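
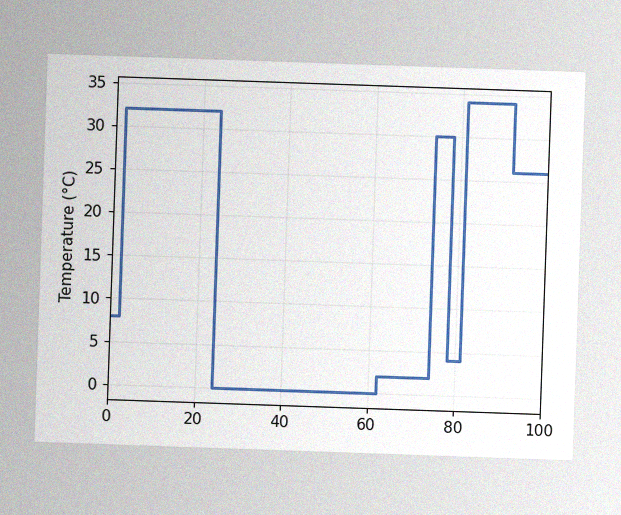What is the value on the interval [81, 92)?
The image has some photo noise and uneven lighting. On [81, 92) the step sits at 34°C.

34°C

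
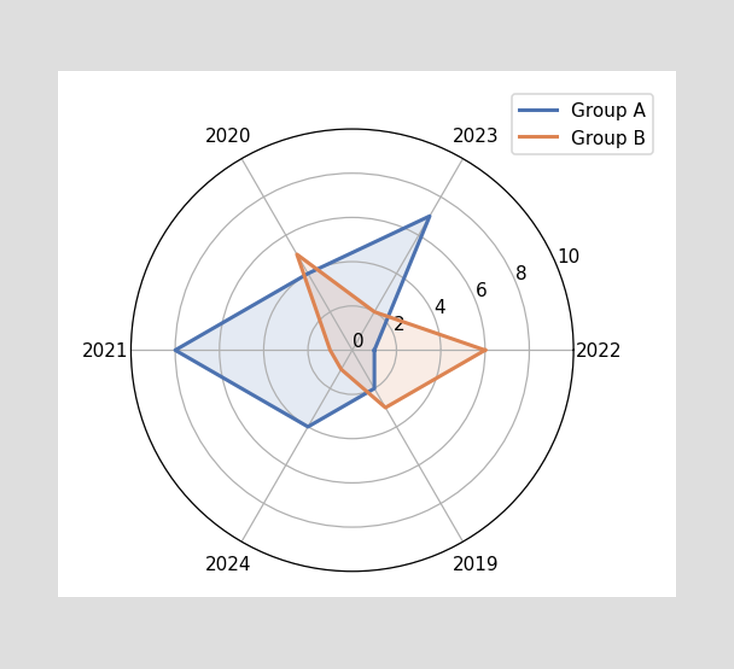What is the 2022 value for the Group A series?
1

On the 2022 axis, Group A reaches 1.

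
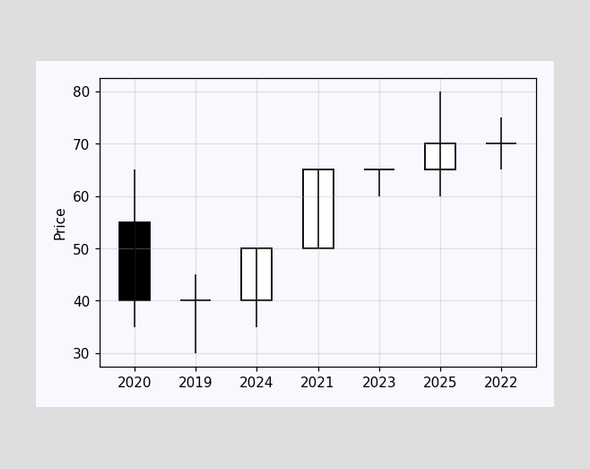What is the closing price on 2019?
The 2019 candle closes at 40.

40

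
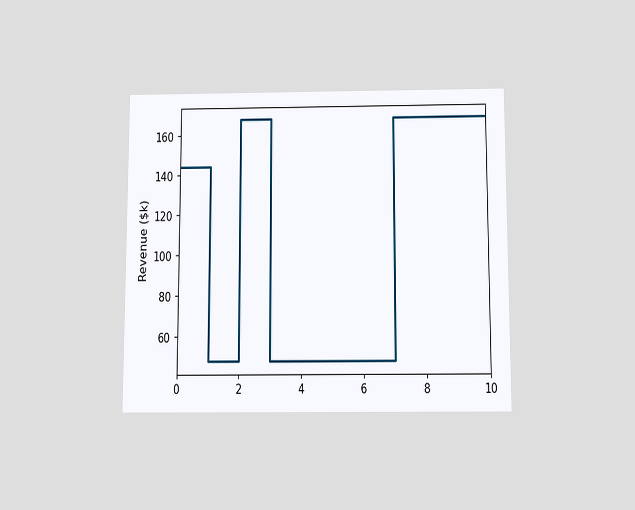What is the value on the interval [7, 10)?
The chart is viewed slightly from below. On [7, 10) the step sits at $168k.

$168k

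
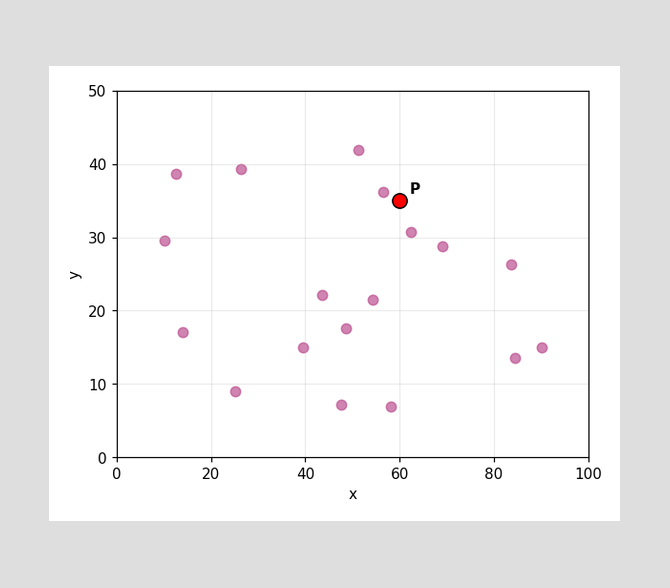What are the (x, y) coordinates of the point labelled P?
Following the gridlines from P to each axis, P sits at (60, 35).

(60, 35)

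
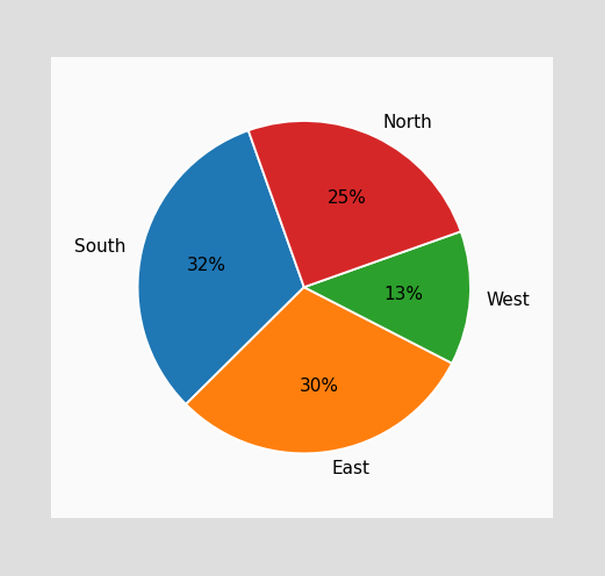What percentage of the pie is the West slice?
13%

The West slice takes up 13% of the pie.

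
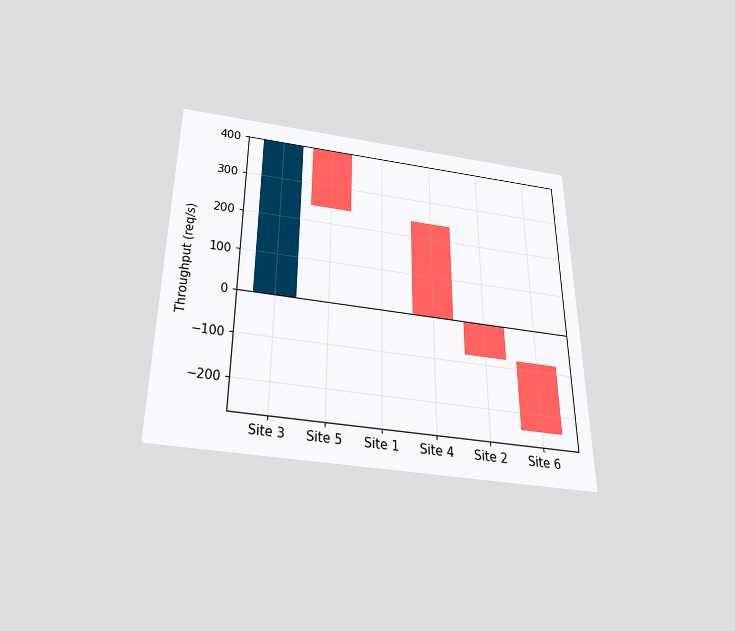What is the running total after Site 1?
240req/s

The chart is viewed slightly from below. After Site 1 the running total reaches 240req/s.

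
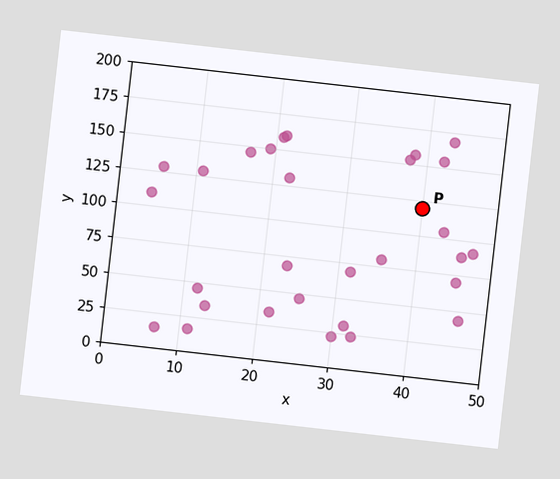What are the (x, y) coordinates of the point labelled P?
(40, 120)

The chart is tilted about 6° clockwise. Following the gridlines from P to each axis, P sits at (40, 120).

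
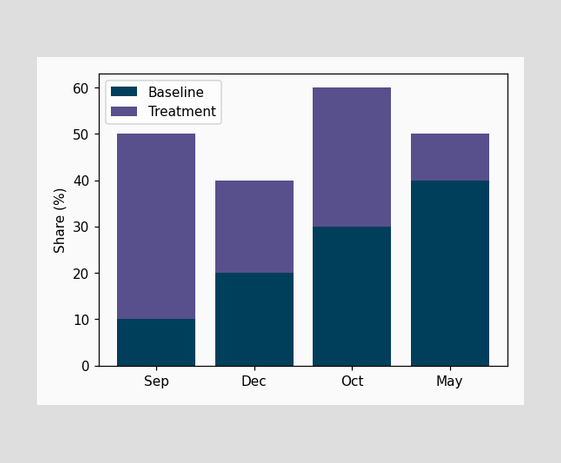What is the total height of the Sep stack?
50%

The Sep stack's top reaches 50% on the y-axis.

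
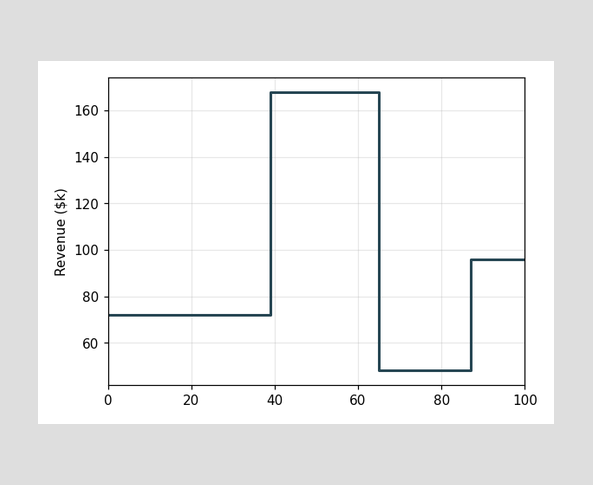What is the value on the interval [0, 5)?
On [0, 5) the step sits at $72k.

$72k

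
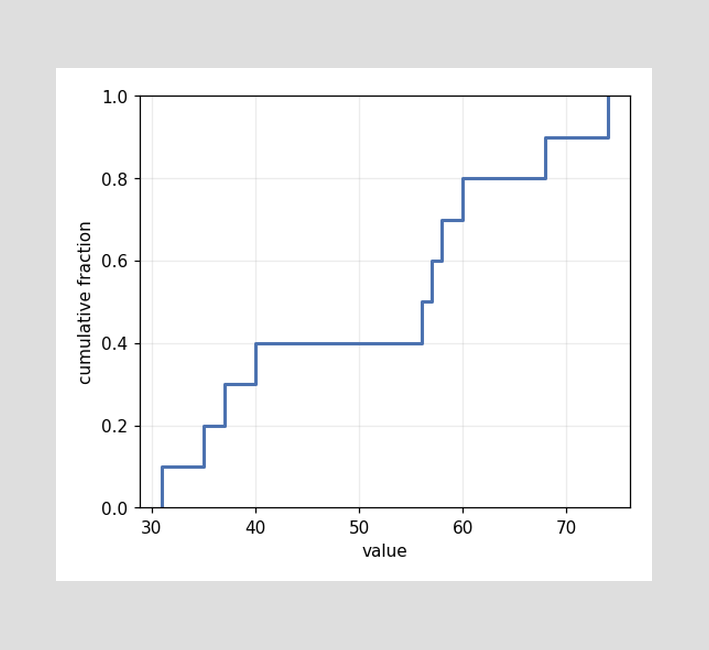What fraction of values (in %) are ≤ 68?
At x=68 the ECDF step is at 90%.

90%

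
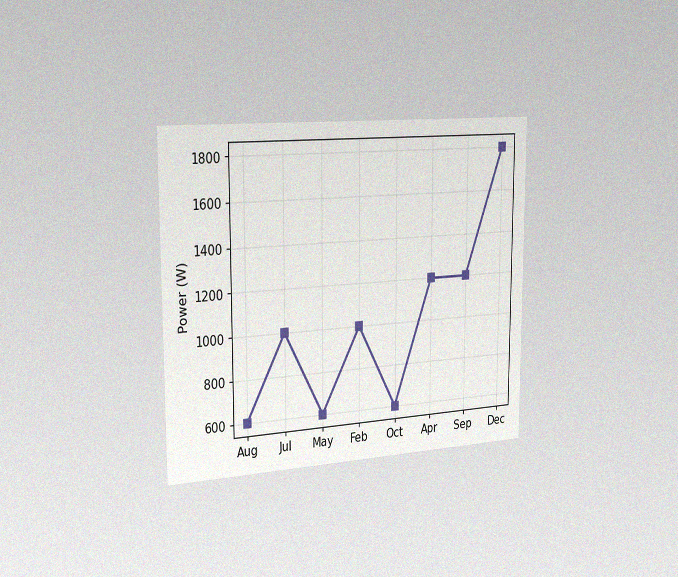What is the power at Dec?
1800W

The chart is viewed slightly from the left, with some photo noise. At Dec, the line is at 1800W.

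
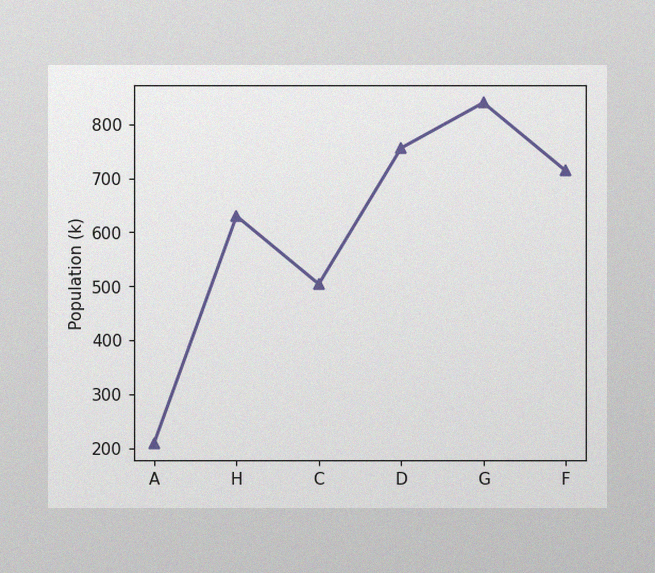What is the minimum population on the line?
The image has some photo noise and uneven lighting. The lowest point is at A, and reading across to the y-axis gives 210k.

210k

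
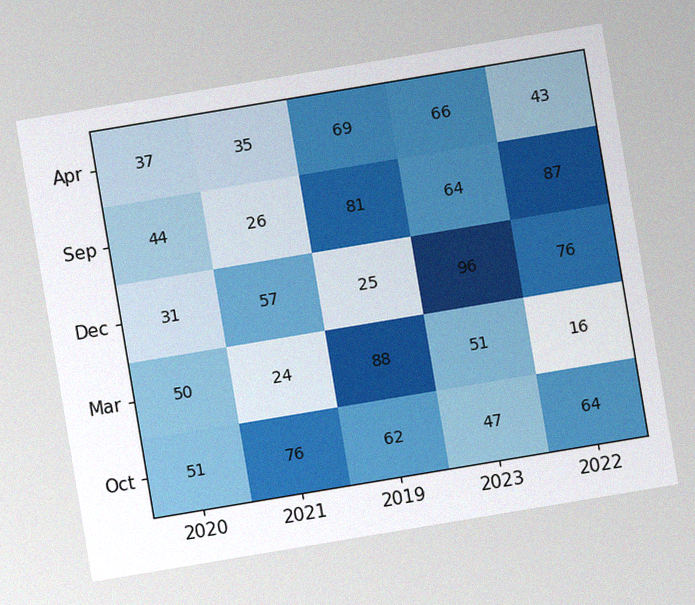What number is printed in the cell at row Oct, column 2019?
62

The chart is tilted about 9° counter-clockwise, with some photo noise. The (Oct, 2019) cell reads 62.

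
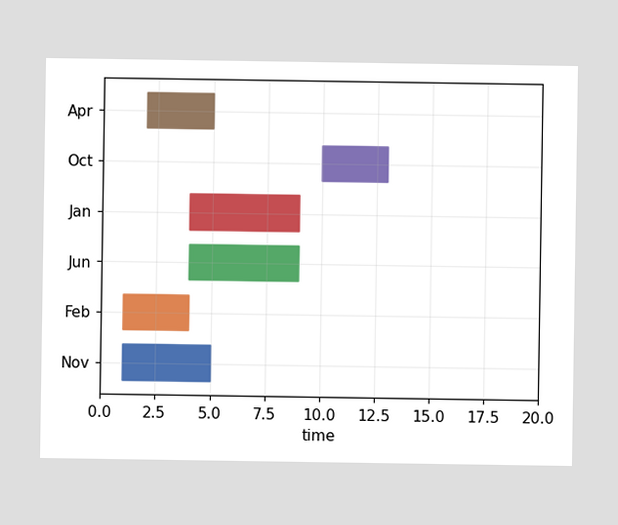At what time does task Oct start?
10

The Oct bar begins at t=10.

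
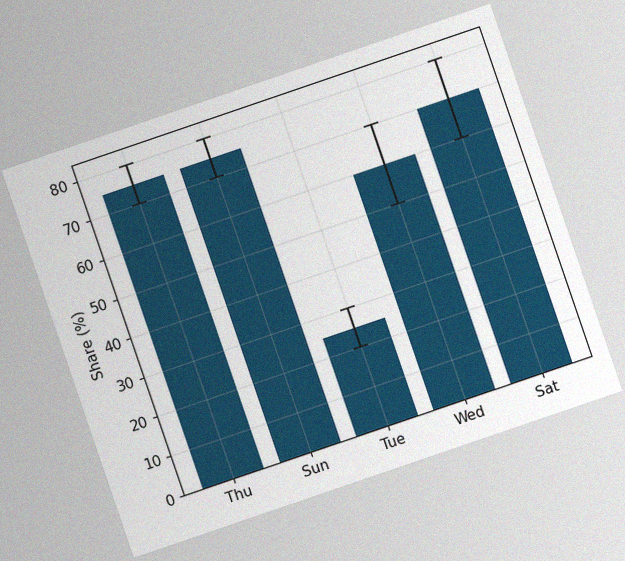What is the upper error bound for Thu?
80%

The chart is tilted about 19° counter-clockwise, with some photo noise. The Thu bar's upper whisker reaches 80%.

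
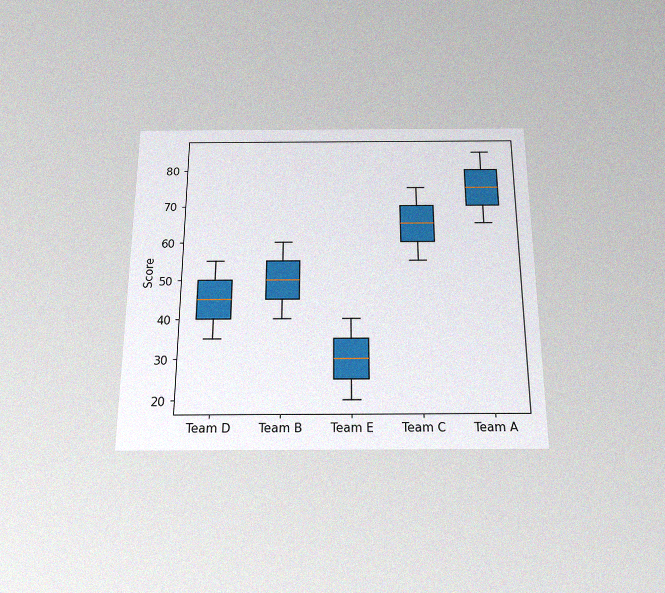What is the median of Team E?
30

The chart is viewed slightly from below, with some photo noise. The median line in the Team E box sits at 30.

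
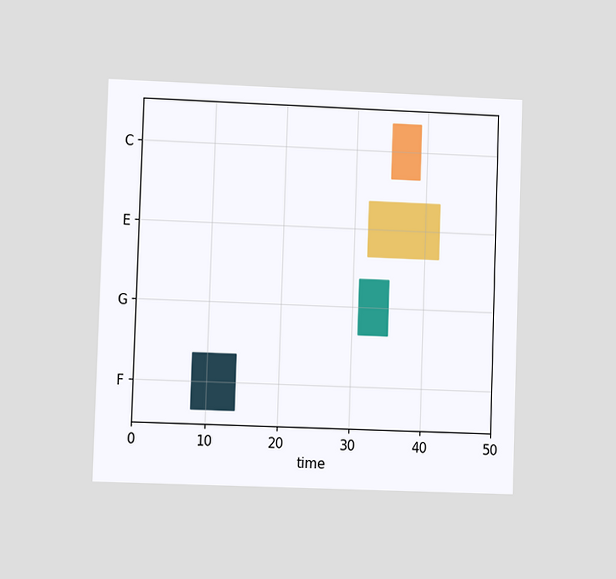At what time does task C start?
The chart is viewed at a slight angle. The C bar begins at t=35.

35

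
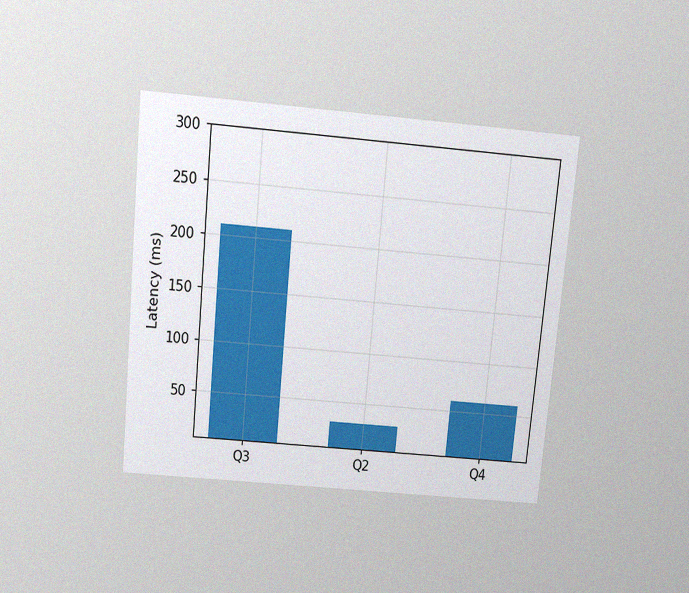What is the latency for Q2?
30ms

The chart is tilted about 5° clockwise and viewed slightly from above, with some photo noise. Reading along the chart's y-axis, the Q2 bar reaches 30ms.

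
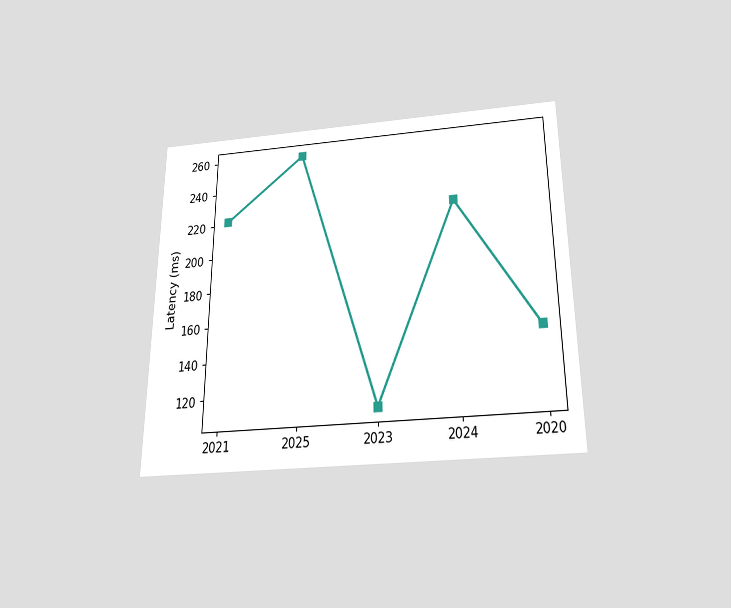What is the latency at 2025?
The chart is viewed slightly from below. At 2025, the line is at 259ms.

259ms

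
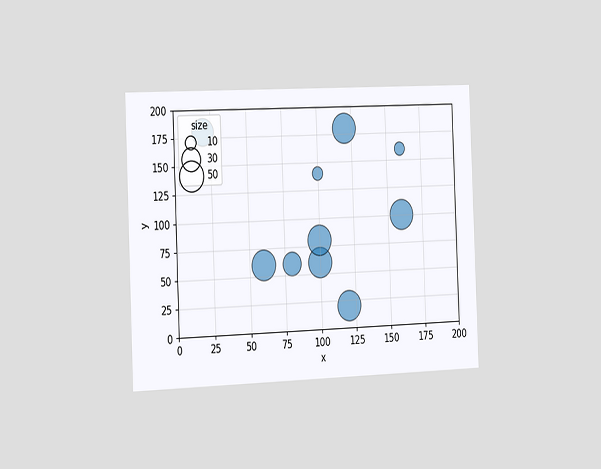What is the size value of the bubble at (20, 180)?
The chart is tilted about 2° counter-clockwise and viewed slightly from the left. Matching the bubble at (20, 180) against the size legend gives 40.

40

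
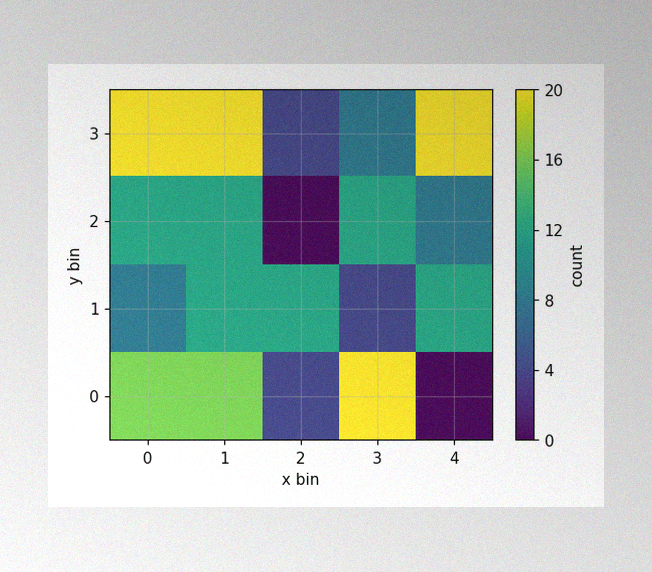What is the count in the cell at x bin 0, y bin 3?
20

The image has some photo noise and uneven lighting. Matching the cell (0, 3) against the colorbar gives 20.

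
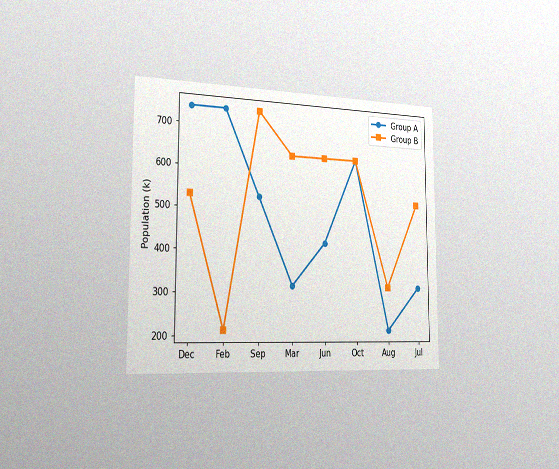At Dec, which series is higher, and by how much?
Group A, by 212k

The chart is viewed slightly from the left, with some photo noise. At Dec, Group A sits above the other line by 212k.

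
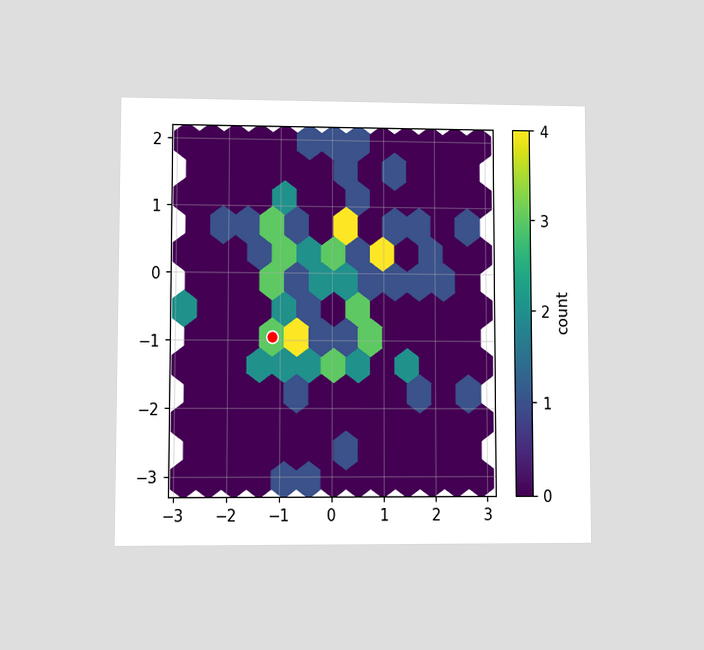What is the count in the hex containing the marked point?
The chart is viewed at a slight angle. The marked hex reads 3 on the colorbar.

3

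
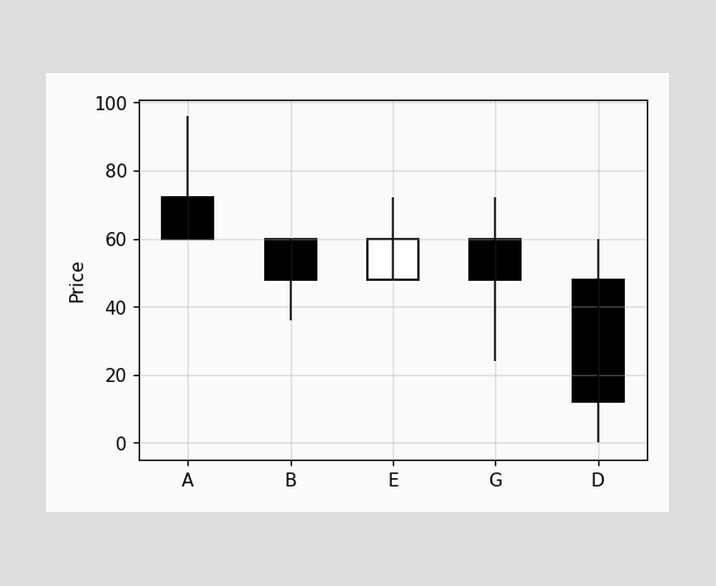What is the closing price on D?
The D candle closes at 12.

12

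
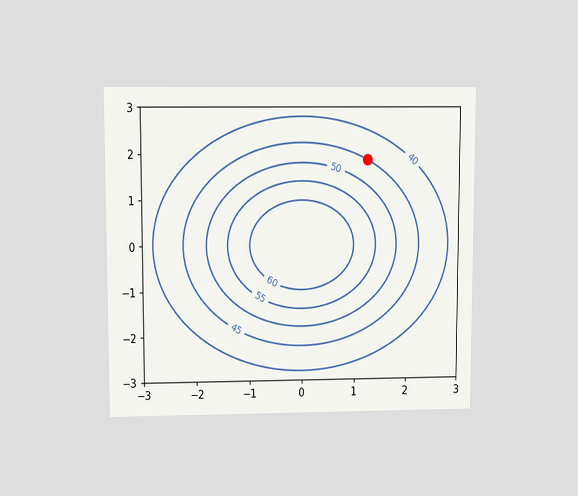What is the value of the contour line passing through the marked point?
The chart is viewed at a slight angle. The marked point sits on the contour labelled 45.

45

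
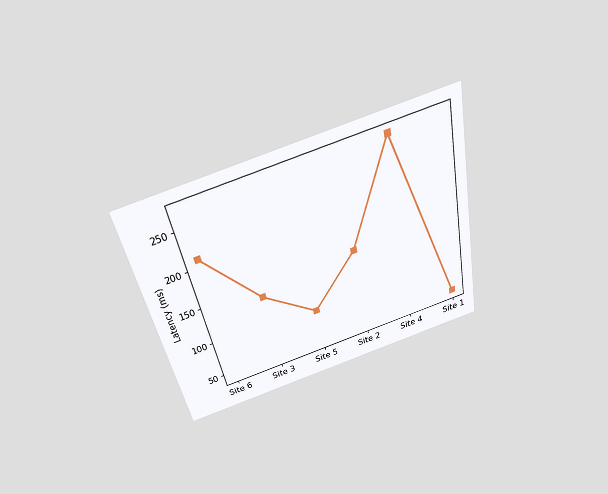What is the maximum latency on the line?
The chart is tilted about 12° counter-clockwise and viewed slightly from above. The highest point is at Site 4, and reading across to the y-axis gives 270ms.

270ms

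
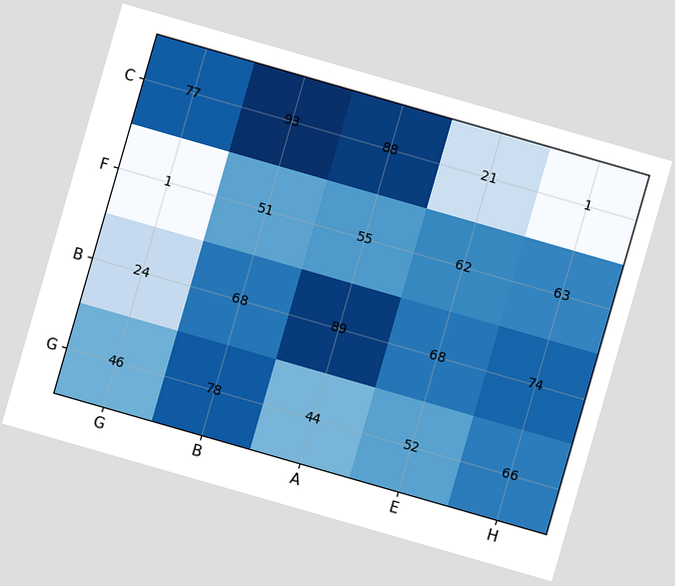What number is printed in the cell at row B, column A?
89

The chart is tilted about 16° clockwise. The (B, A) cell reads 89.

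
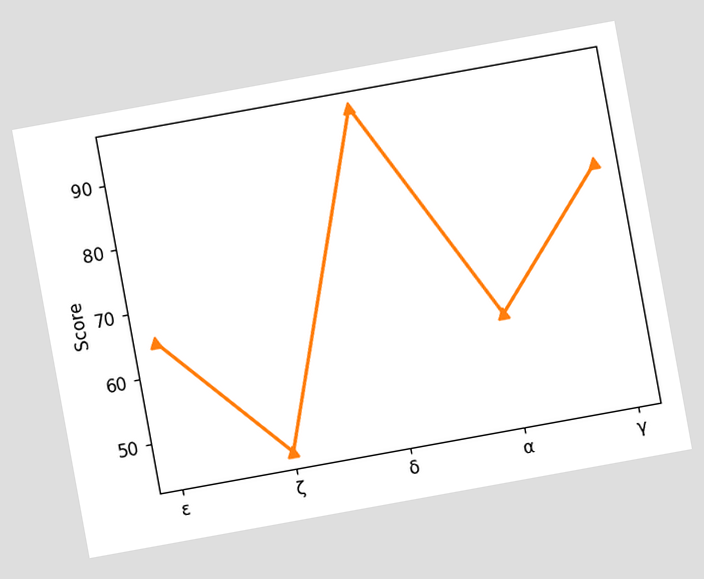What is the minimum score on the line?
The chart is tilted about 10° counter-clockwise. The lowest point is at ζ, and reading across to the y-axis gives 45.

45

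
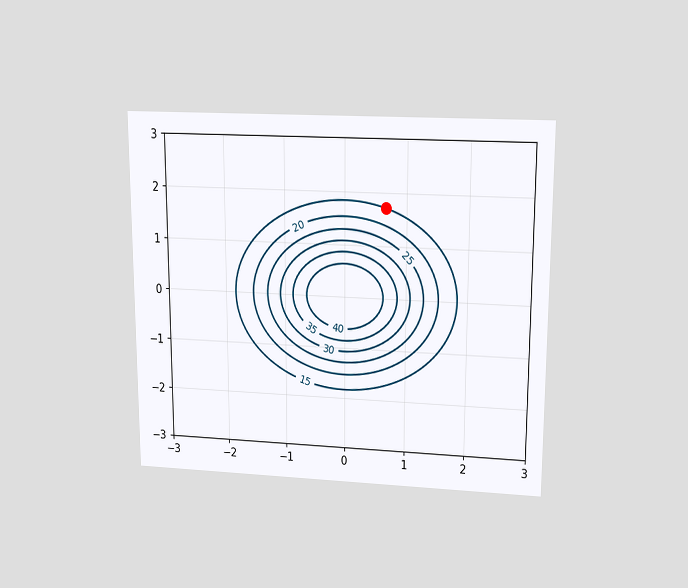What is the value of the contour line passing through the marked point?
The chart is viewed slightly from above. The marked point sits on the contour labelled 15.

15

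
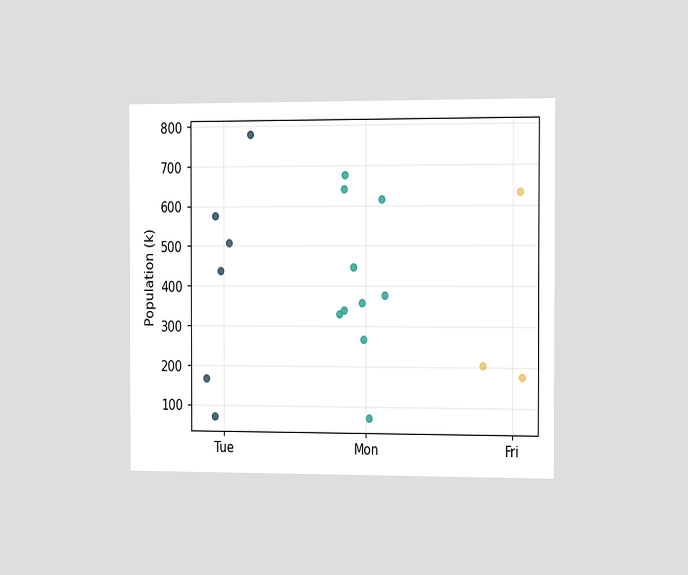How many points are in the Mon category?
10

The chart is viewed slightly from the right. Counting the markers in the Mon column gives 10.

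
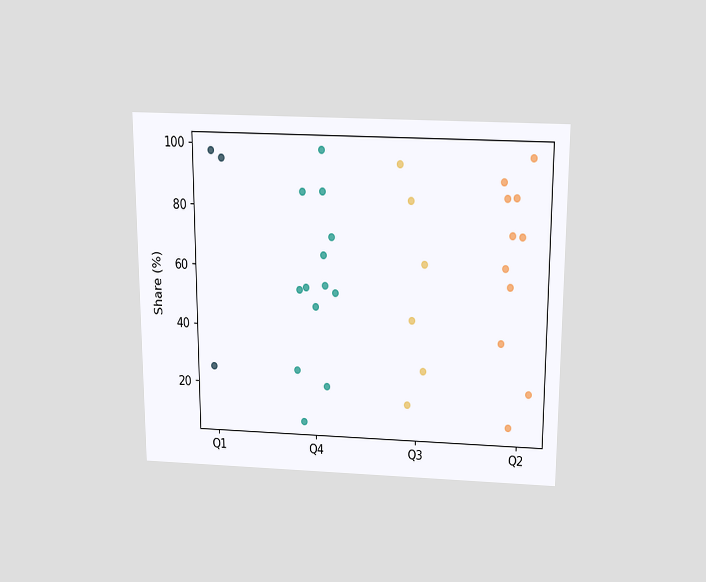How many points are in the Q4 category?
The chart is viewed slightly from above. Counting the markers in the Q4 column gives 13.

13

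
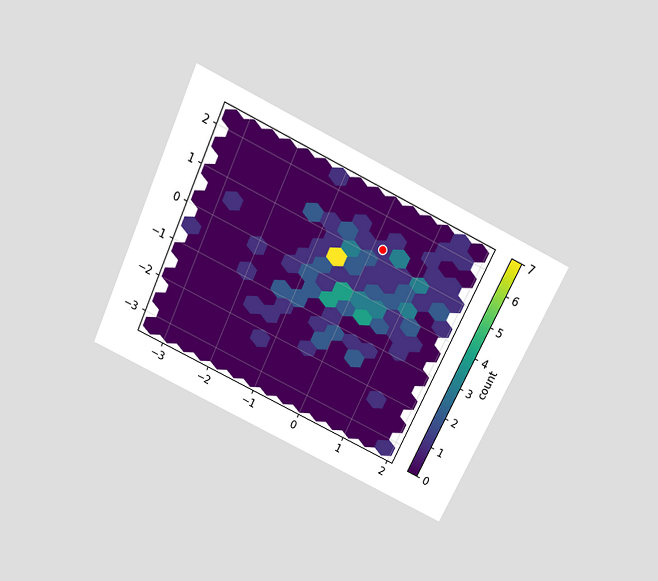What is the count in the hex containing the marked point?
1

The chart is tilted about 25° clockwise and viewed slightly from above. The marked hex reads 1 on the colorbar.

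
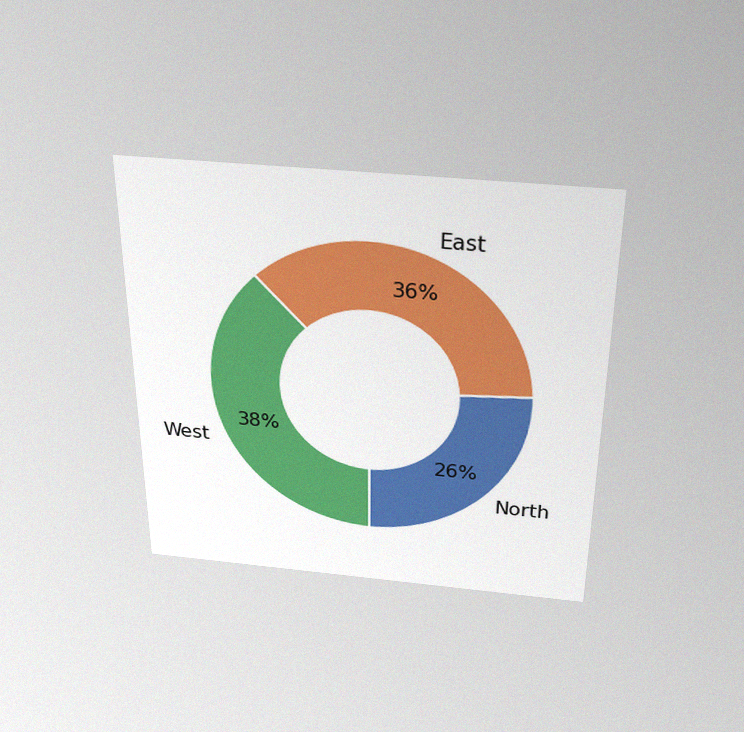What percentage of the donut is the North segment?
The chart is viewed slightly from above, with some photo noise. The North segment takes up 26% of the ring.

26%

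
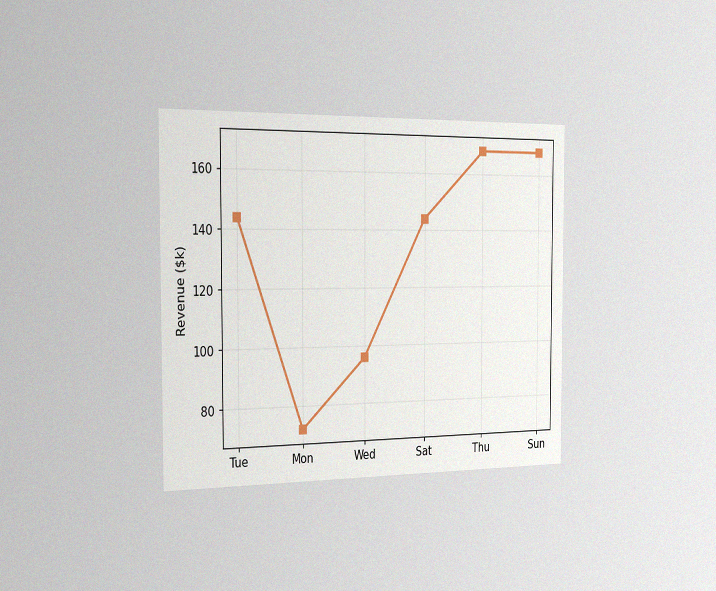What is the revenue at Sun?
$168k

The chart is viewed slightly from the left, with some photo noise. At Sun, the line is at $168k.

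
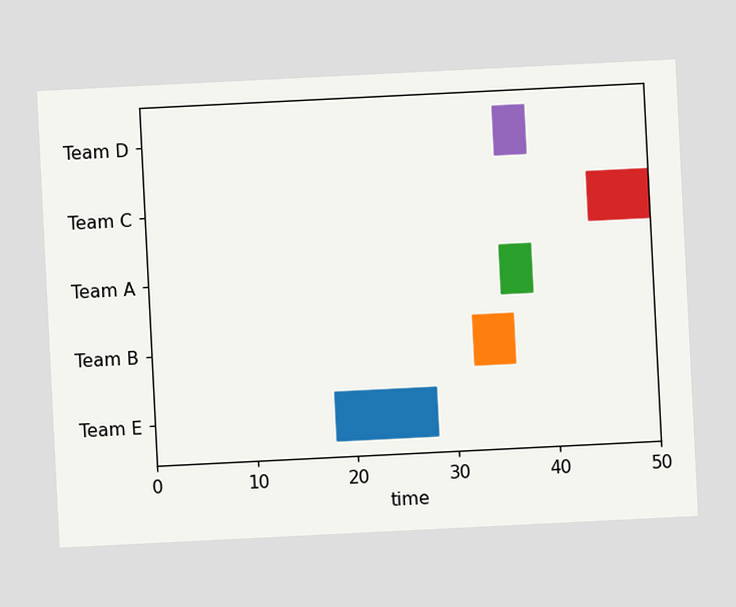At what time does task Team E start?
18

The chart is tilted about 3° counter-clockwise. The Team E bar begins at t=18.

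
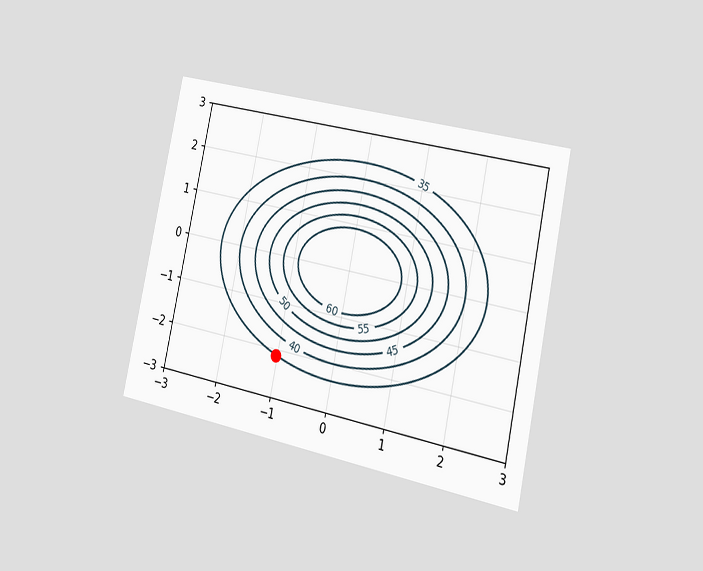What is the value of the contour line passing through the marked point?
The chart is tilted about 12° clockwise and viewed slightly from the right. The marked point sits on the contour labelled 35.

35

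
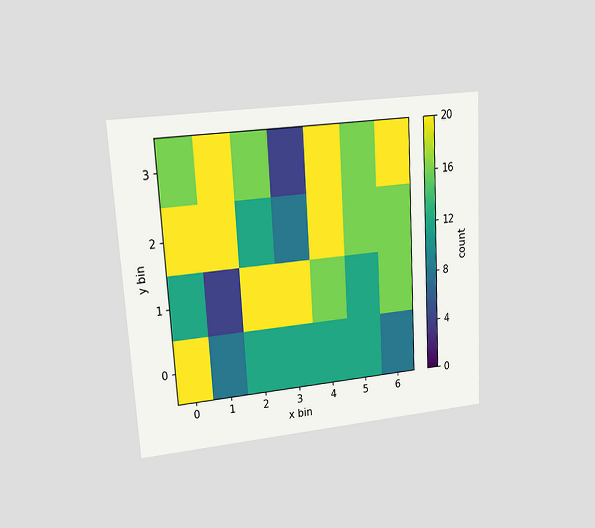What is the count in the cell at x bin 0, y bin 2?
The chart is tilted about 3° counter-clockwise and viewed at a slight angle. Matching the cell (0, 2) against the colorbar gives 20.

20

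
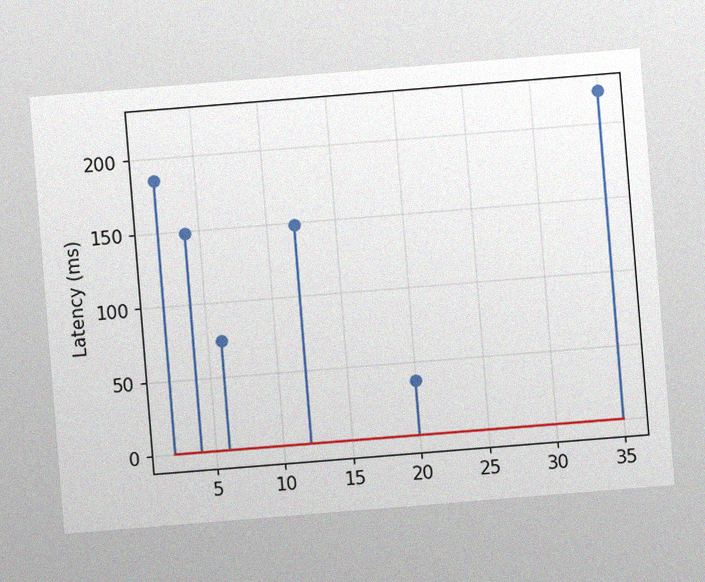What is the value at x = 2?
185ms

The chart is tilted about 5° counter-clockwise, with some photo noise. The stem at x=2 reaches 185ms.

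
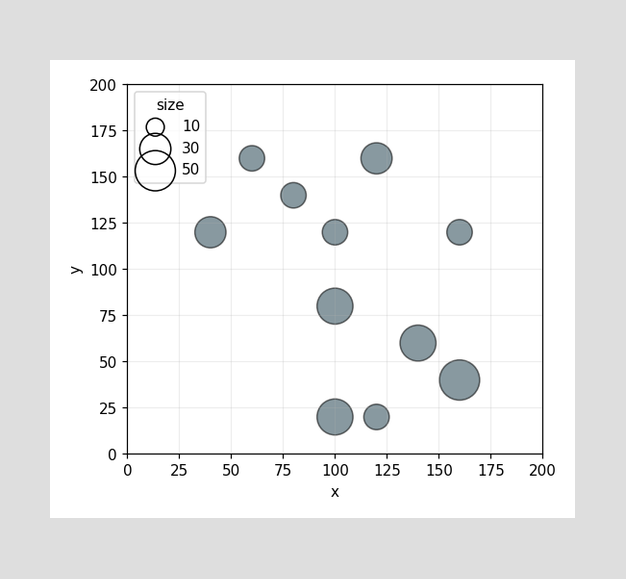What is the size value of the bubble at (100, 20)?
40

Matching the bubble at (100, 20) against the size legend gives 40.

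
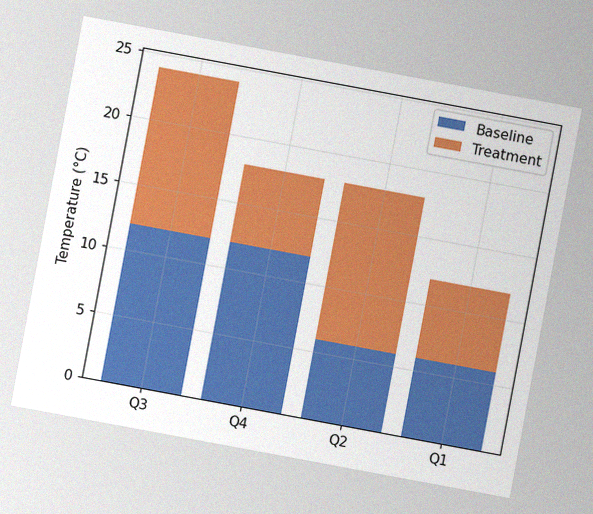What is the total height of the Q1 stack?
The chart is tilted about 11° clockwise, with some photo noise. The Q1 stack's top reaches 12°C on the y-axis.

12°C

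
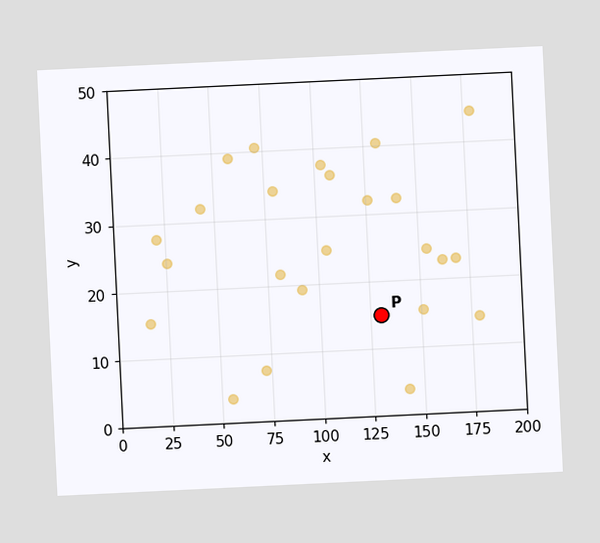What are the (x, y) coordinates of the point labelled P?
The chart is tilted about 3° counter-clockwise. Following the gridlines from P to each axis, P sits at (130, 15).

(130, 15)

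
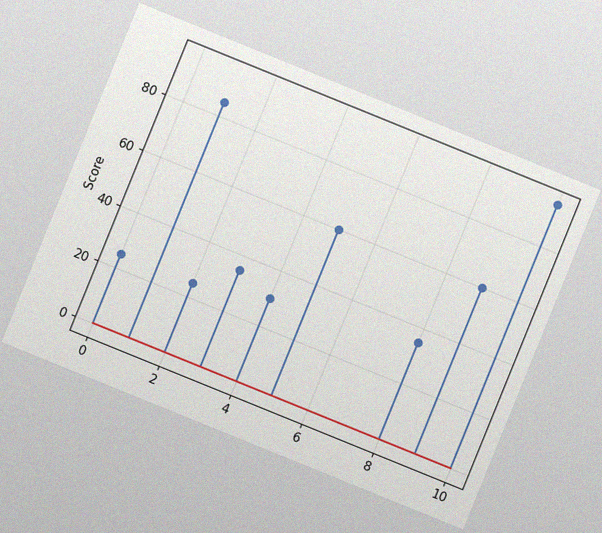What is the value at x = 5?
60

The chart is tilted about 22° clockwise, with some photo noise. The stem at x=5 reaches 60.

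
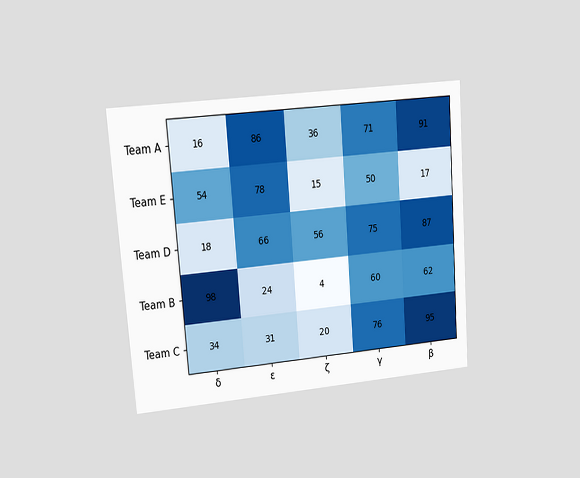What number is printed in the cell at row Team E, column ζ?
The chart is tilted about 4° counter-clockwise and viewed at a slight angle. The (Team E, ζ) cell reads 15.

15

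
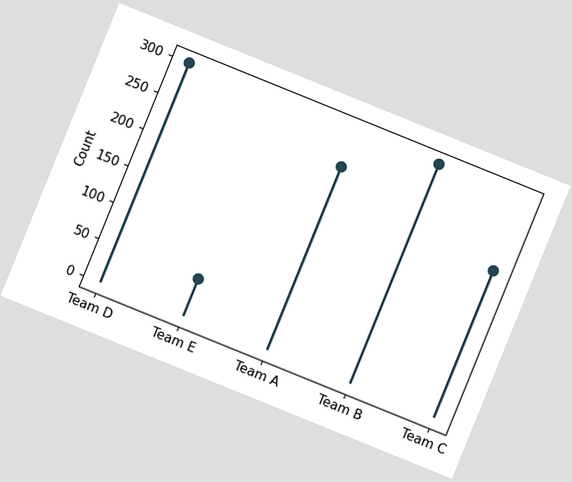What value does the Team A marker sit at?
The chart is tilted about 22° clockwise. The Team A marker sits at 250.

250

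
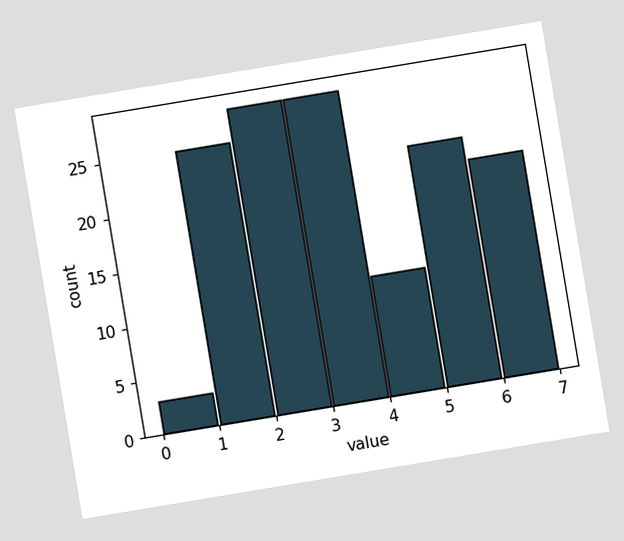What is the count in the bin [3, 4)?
28

The chart is tilted about 9° counter-clockwise. The [3, 4) bin has height 28.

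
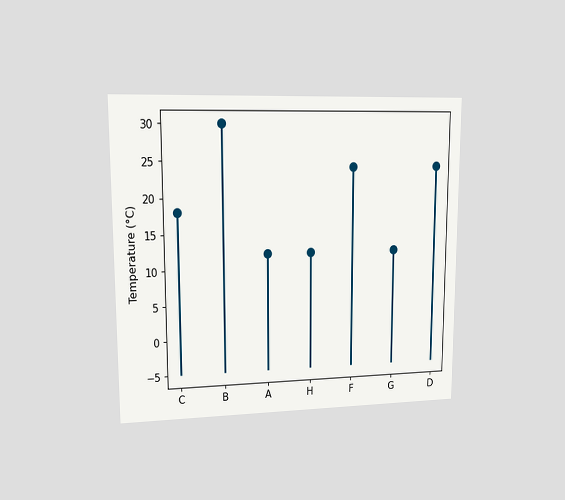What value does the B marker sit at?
30°C

The chart is viewed at a slight angle. The B marker sits at 30°C.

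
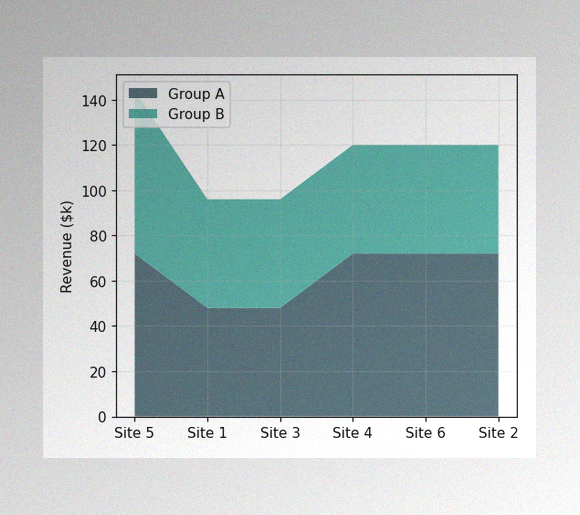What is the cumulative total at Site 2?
$120k

The image has some photo noise and uneven lighting. The stacked total at Site 2 reaches $120k.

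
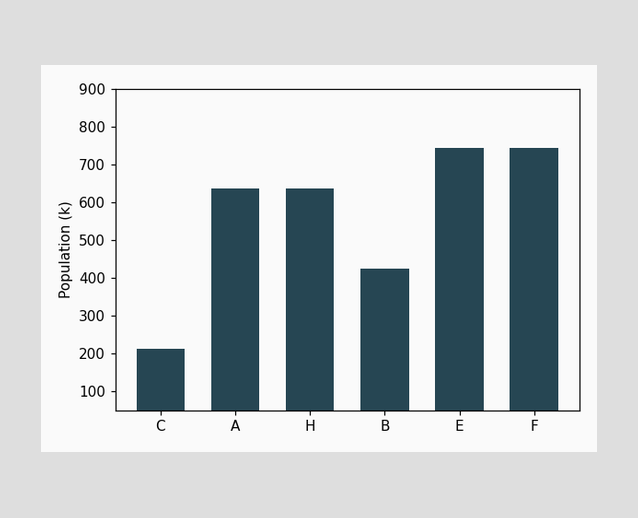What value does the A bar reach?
636k

Reading along the chart's y-axis, the A bar reaches 636k.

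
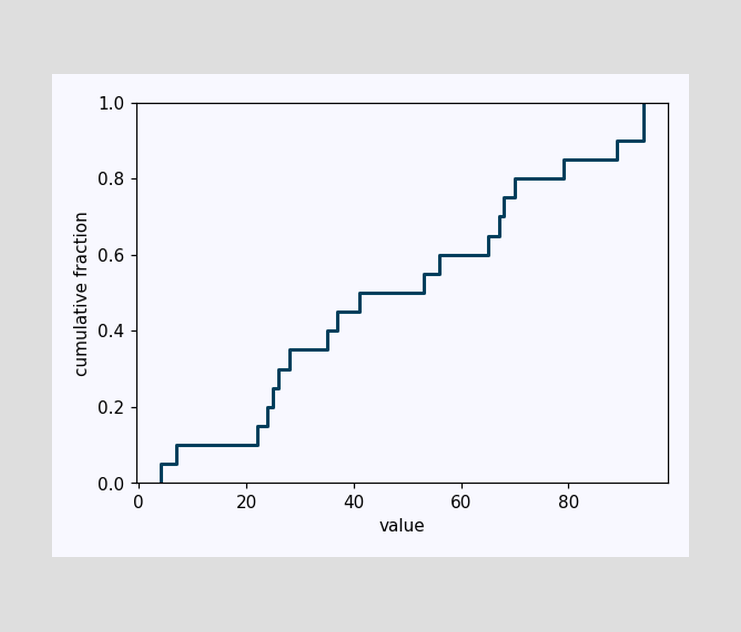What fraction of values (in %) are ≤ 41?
50%

At x=41 the ECDF step is at 50%.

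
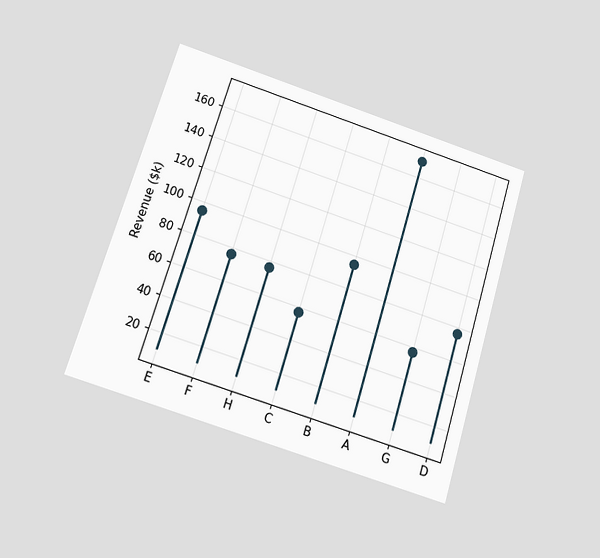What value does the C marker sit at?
$57k

The chart is tilted about 17° clockwise and viewed slightly from below. The C marker sits at $57k.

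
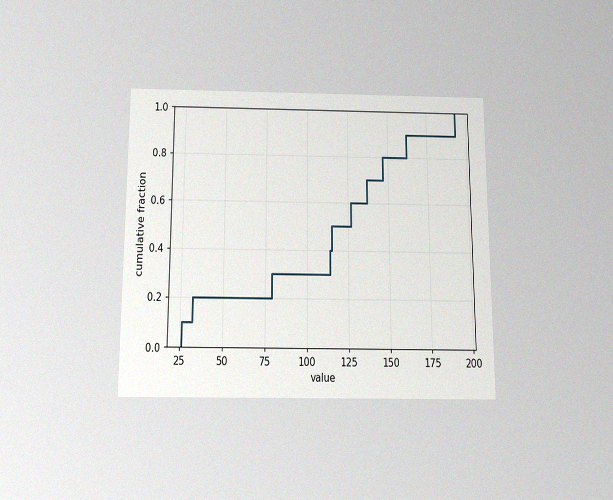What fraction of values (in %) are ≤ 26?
10%

The chart is viewed slightly from below, with some photo noise. At x=26 the ECDF step is at 10%.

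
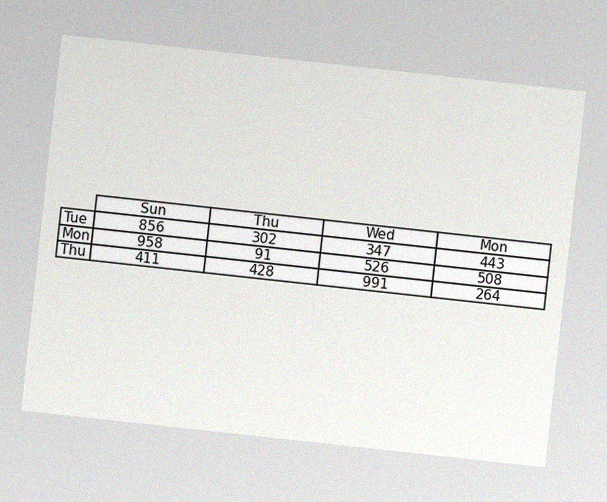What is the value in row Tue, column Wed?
347

The chart is tilted about 6° clockwise, with some photo noise. The (Tue, Wed) cell reads 347.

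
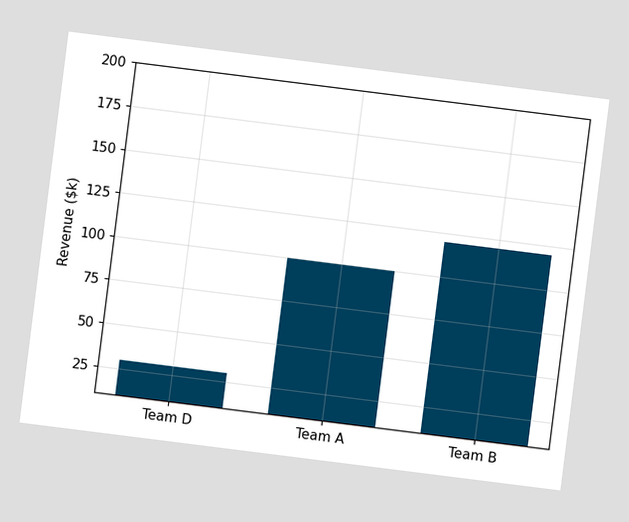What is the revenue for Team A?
The chart is tilted about 7° clockwise. Reading along the chart's y-axis, the Team A bar reaches $100k.

$100k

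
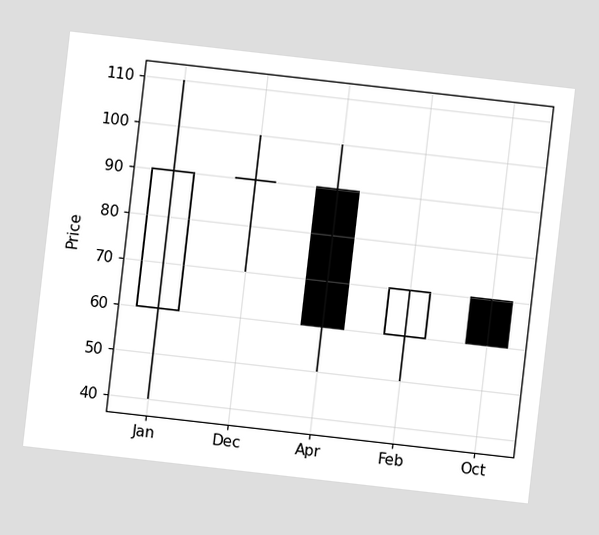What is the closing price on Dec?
The chart is tilted about 6° clockwise. The Dec candle closes at 90.

90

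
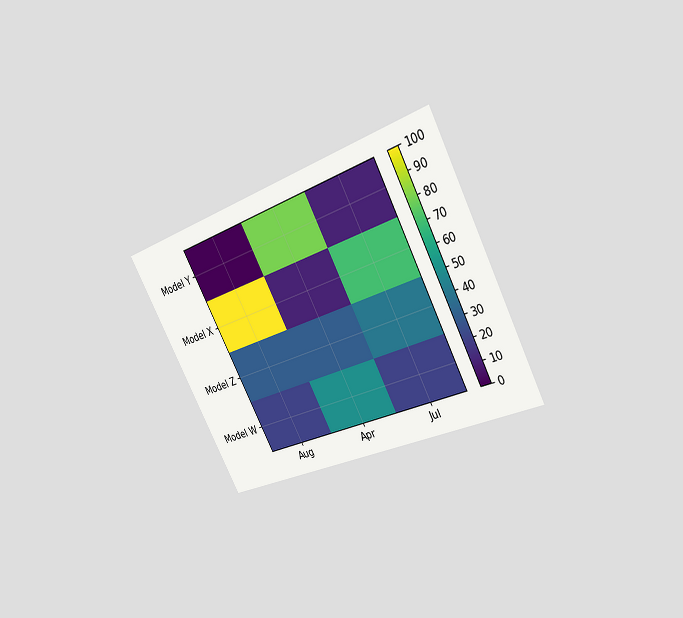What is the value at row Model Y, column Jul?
10

The chart is tilted about 28° counter-clockwise and viewed at a slight angle. Matching cell (Model Y, Jul) against the colorbar gives 10.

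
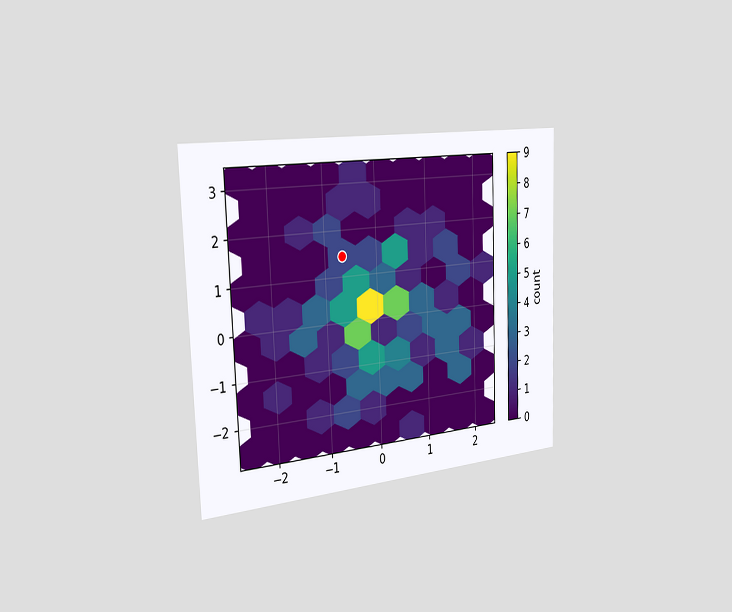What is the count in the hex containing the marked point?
2

The chart is tilted about 2° counter-clockwise and viewed slightly from the left. The marked hex reads 2 on the colorbar.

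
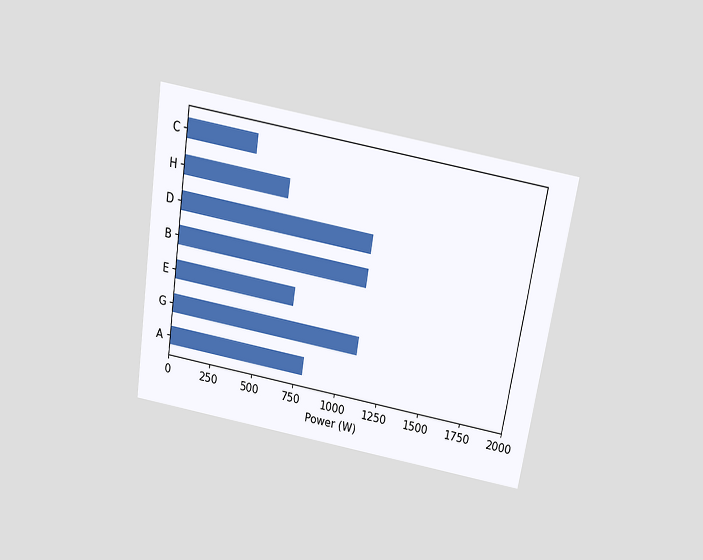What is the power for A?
800W

The chart is tilted about 9° clockwise and viewed slightly from above. Reading along the chart's x-axis, the A bar reaches 800W.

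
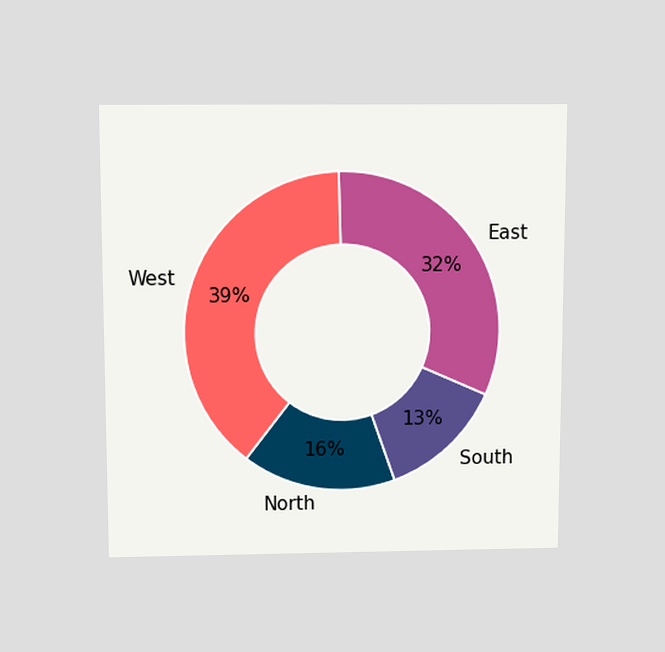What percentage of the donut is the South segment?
The chart is viewed slightly from above. The South segment takes up 13% of the ring.

13%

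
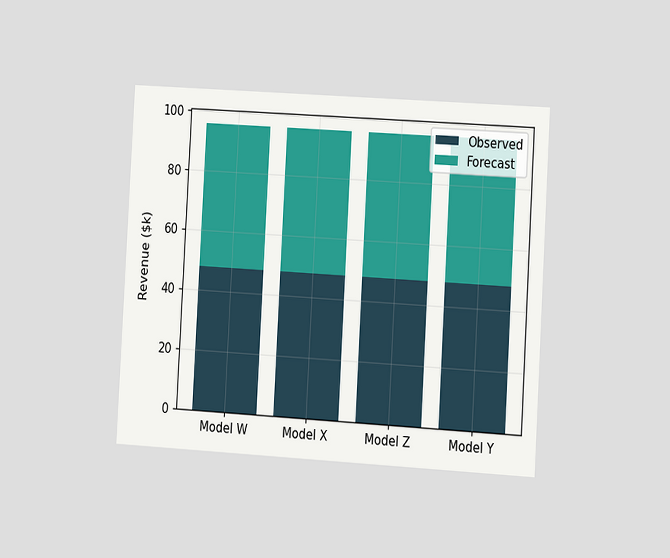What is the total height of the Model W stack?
$96k

The chart is tilted about 3° clockwise and viewed at a slight angle. The Model W stack's top reaches $96k on the y-axis.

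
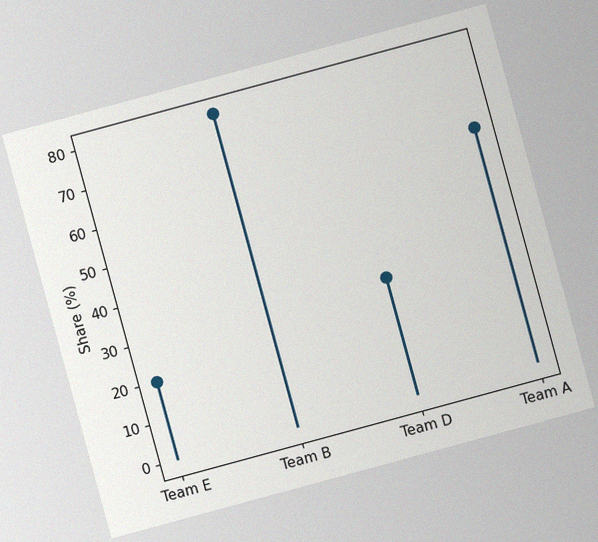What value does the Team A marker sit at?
60%

The chart is tilted about 15° counter-clockwise, with some photo noise. The Team A marker sits at 60%.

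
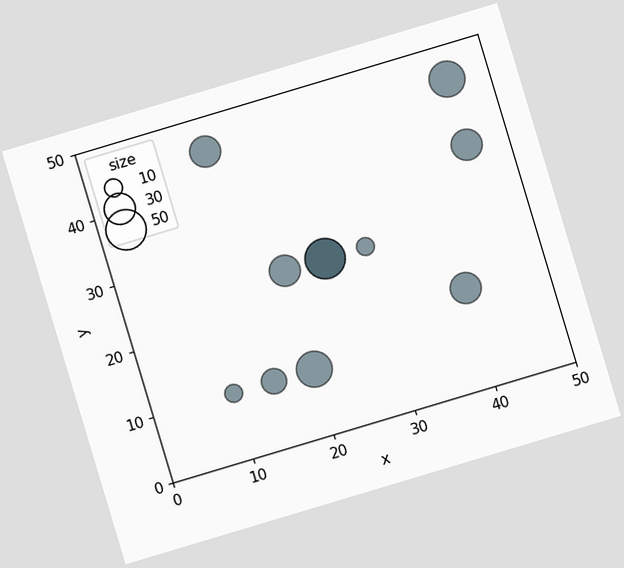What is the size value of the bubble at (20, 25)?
The chart is tilted about 17° counter-clockwise. Matching the bubble at (20, 25) against the size legend gives 30.

30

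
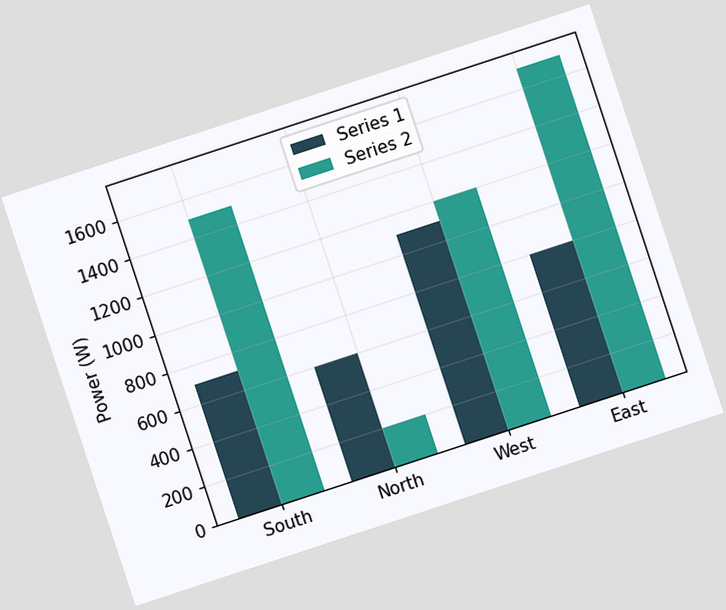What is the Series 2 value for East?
1700W

The chart is tilted about 18° counter-clockwise. The Series 2 bar at East reaches 1700W on the y-axis.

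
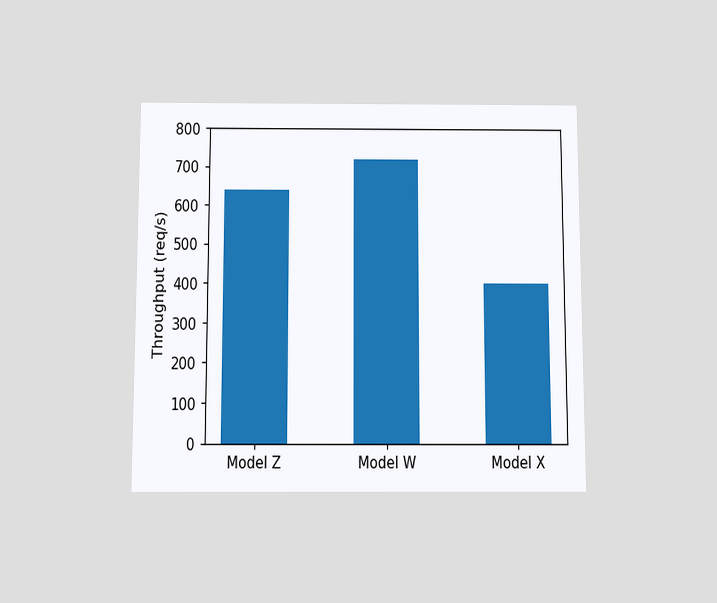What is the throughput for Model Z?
The chart is viewed slightly from below. Reading along the chart's y-axis, the Model Z bar reaches 640req/s.

640req/s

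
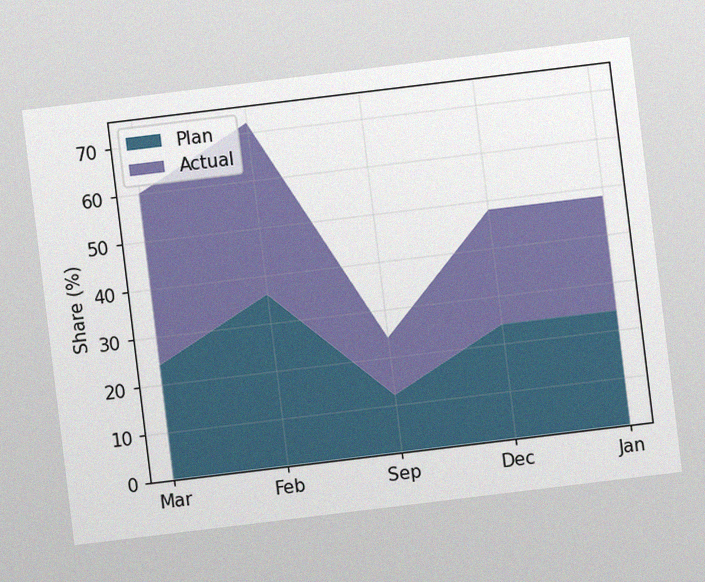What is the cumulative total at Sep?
24%

The chart is tilted about 7° counter-clockwise, with some photo noise. The stacked total at Sep reaches 24%.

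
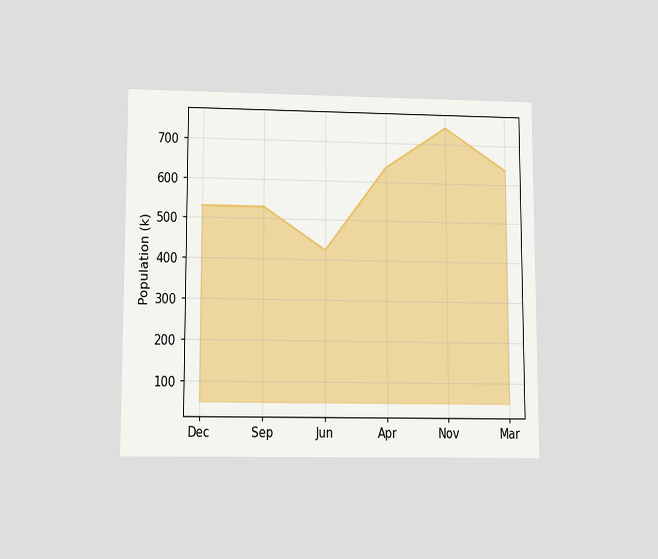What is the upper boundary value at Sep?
The chart is viewed slightly from below. At Sep the upper boundary is at 530k.

530k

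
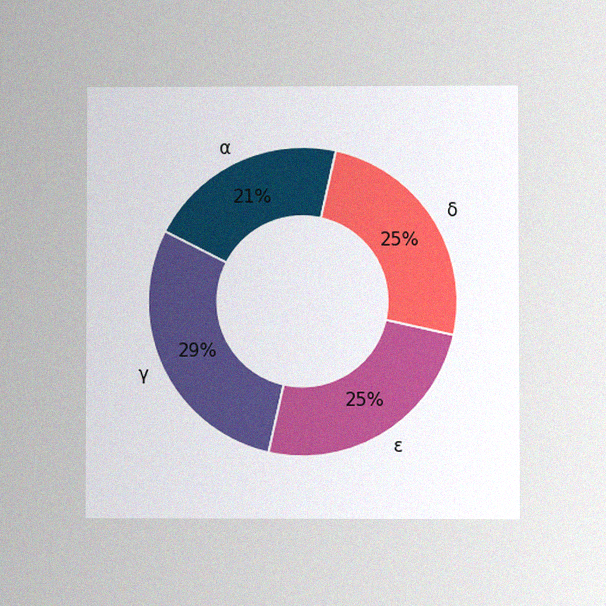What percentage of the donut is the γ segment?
29%

The chart is viewed at a slight angle, with some photo noise. The γ segment takes up 29% of the ring.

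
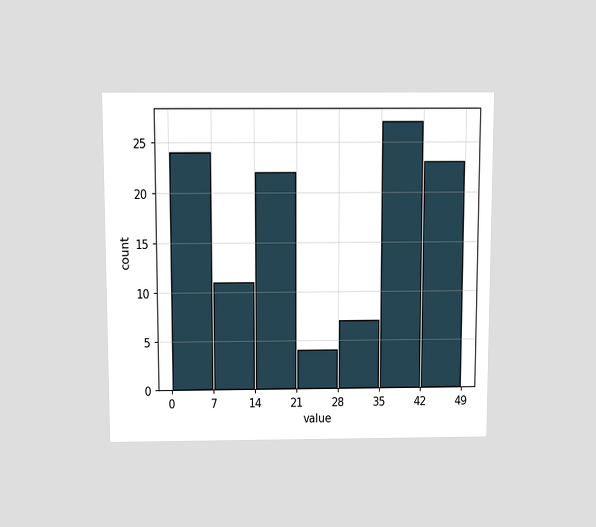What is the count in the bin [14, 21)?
22

The chart is viewed slightly from above. The [14, 21) bin has height 22.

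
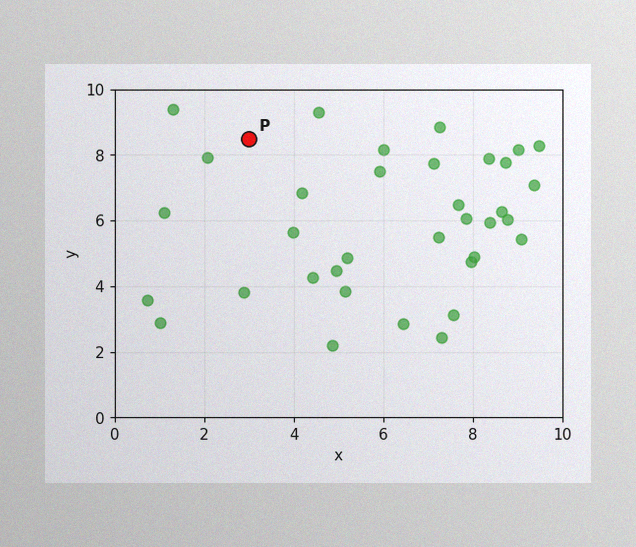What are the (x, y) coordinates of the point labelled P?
The image has some photo noise and uneven lighting. Following the gridlines from P to each axis, P sits at (3, 8.5).

(3, 8.5)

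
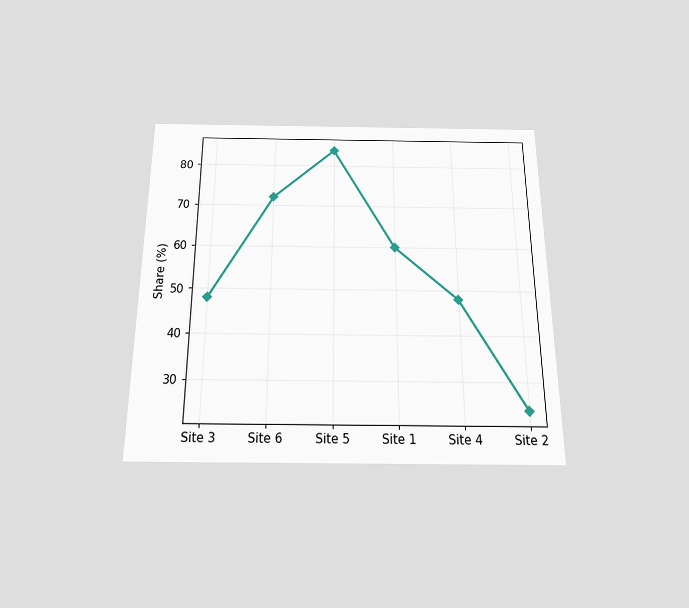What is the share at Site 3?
The chart is viewed slightly from below. At Site 3, the line is at 48%.

48%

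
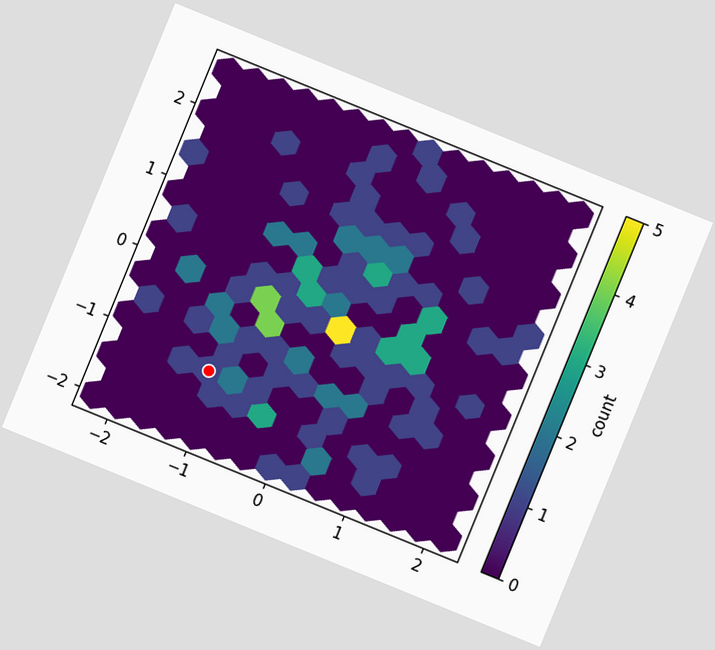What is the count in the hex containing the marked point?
1

The chart is tilted about 22° clockwise. The marked hex reads 1 on the colorbar.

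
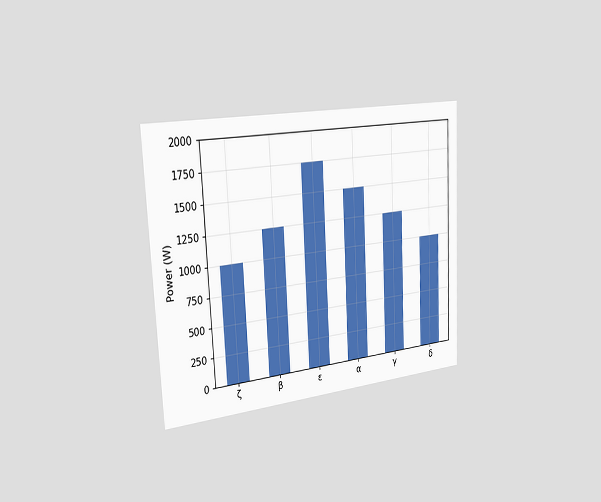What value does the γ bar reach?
1250W

The chart is tilted about 3° counter-clockwise and viewed slightly from the left. Reading along the chart's y-axis, the γ bar reaches 1250W.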